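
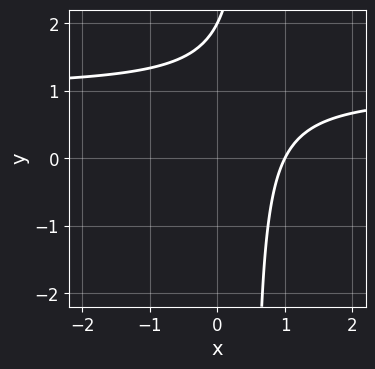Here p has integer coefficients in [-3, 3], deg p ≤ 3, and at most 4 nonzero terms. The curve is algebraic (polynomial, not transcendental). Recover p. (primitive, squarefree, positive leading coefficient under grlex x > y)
First, the degree is 2 — no degree-1 curve has this shape.
Then, checking where it meets the axes: it meets the y-axis at y = 2 (among the integer gridlines); it meets the x-axis at x = 1 (among the integer gridlines).
Finally, the integer polynomial consistent with all of this is the stated p.

2*x*y - 2*x - y + 2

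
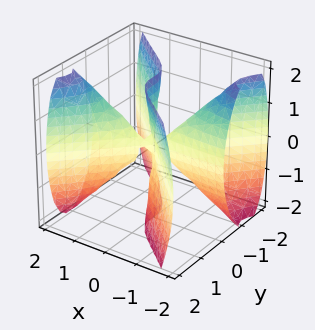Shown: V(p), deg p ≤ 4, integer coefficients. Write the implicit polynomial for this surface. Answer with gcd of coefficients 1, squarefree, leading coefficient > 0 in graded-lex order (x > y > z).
3*x^2*y - x*z^2 - 3*y^3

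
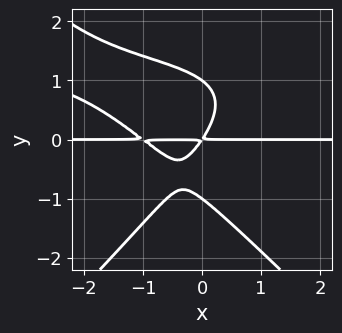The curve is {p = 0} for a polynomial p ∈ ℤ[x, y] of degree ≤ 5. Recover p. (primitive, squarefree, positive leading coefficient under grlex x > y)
2*x^2*y^2 - 2*y^4 - 3*x^2*y - 3*x*y + 2*y^2

1. deg p = 4. No degree-3 curve has this shape.
2. Reading off the gridlines: the visible x-axis segment lies entirely on the curve; the y-axis gridline crossings are at y ∈ {-1, 1}.
3. Together with the visible shape, these determine p as stated.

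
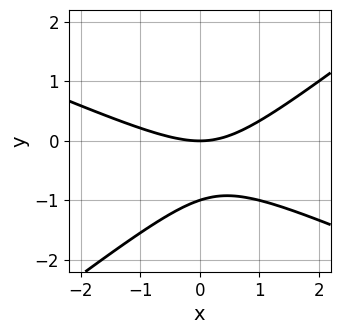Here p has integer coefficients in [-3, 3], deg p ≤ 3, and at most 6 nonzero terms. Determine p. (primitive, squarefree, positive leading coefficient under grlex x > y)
x^2 + x*y - 3*y^2 - 3*y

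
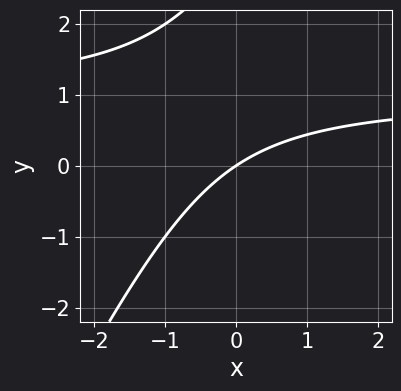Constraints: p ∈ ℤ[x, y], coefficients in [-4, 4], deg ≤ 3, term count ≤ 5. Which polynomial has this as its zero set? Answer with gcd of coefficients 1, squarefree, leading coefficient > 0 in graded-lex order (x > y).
2*x*y - y^2 - 2*x + 3*y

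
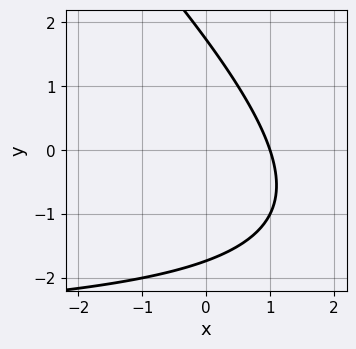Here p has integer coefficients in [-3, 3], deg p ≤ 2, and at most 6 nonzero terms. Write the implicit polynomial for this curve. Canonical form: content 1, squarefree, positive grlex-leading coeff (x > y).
x*y + y^2 + 3*x - 3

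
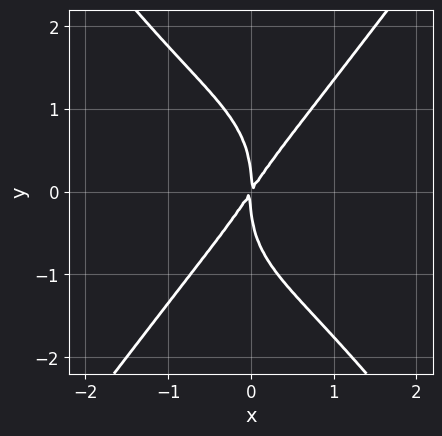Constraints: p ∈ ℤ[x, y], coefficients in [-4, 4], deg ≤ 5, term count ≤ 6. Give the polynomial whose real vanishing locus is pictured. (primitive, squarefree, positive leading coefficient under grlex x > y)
(a) The degree is 4 — a generic line meets the curve in up to 4 points.
(b) Observable constraints: it crosses the y-axis at the gridline y = 0; it meets the x-axis at x = 0 (among the integer gridlines).
(c) Matching integer coefficients to the picture gives p.

3*x^4 - y^4 + 3*x^2 - 2*x*y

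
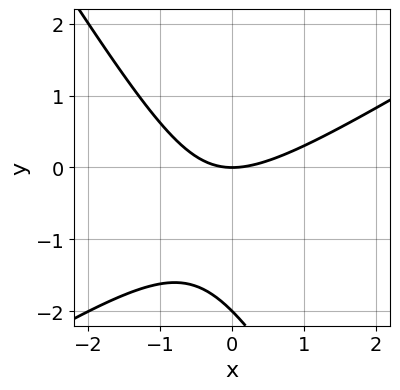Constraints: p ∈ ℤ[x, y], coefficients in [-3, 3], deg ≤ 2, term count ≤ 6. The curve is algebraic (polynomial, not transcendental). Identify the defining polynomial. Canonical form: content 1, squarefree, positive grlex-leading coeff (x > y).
x^2 - x*y - y^2 - 2*y

deg p = 2. The shape is more complex than any degree-1 curve.
From the axis intercepts and sections: it crosses the x-axis at the gridline x = 0; among the integer gridlines, it crosses the y-axis at y ∈ {-2, 0}.
The integer polynomial consistent with all of this is the stated p.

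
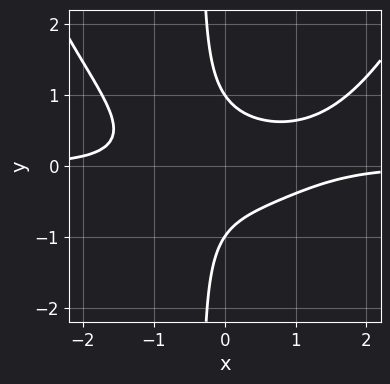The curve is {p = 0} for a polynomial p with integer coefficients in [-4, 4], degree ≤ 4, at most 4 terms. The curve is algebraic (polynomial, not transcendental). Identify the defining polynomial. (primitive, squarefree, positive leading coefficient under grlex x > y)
1. deg p = 4.
2. From the axis intercepts and sections: it misses every integer gridline on the x-axis; among the integer gridlines, it crosses the y-axis at y ∈ {-1, 1}.
3. These observations pin down the coefficients.

x^3*y - 3*x*y^2 - y^2 + 1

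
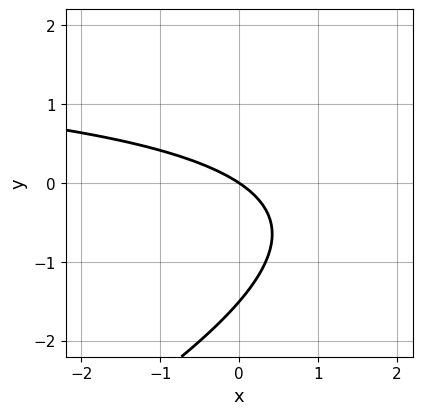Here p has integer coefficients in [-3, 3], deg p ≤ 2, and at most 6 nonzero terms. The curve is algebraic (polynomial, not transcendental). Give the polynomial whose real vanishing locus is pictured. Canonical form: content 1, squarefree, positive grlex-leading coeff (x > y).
1. Degree: a generic line meets the curve in up to 2 points, so deg p = 2.
2. From the visible intercepts: it crosses the x-axis at the gridline x = 0; it crosses the y-axis at the gridline y = 0.
3. Fitting integer coefficients to these (and the overall shape) gives p.

x*y - 2*y^2 - 2*x - 3*y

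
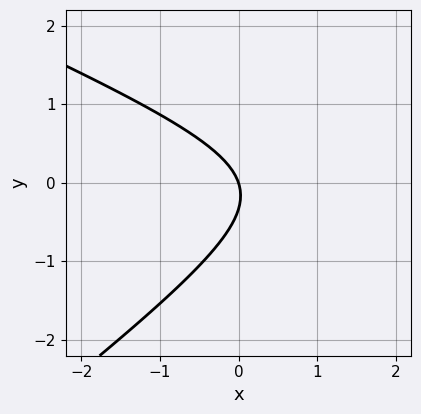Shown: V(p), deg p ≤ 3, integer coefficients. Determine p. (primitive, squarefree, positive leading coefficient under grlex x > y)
x^2 + x*y - 3*y^2 - 3*x - y

1. The degree is 2 — no degree-1 curve has this shape.
2. From the axis intercepts and sections: it crosses the x-axis at the gridline x = 0; it crosses the y-axis at the gridline y = 0.
3. Fitting integer coefficients to these (and the overall shape) gives p.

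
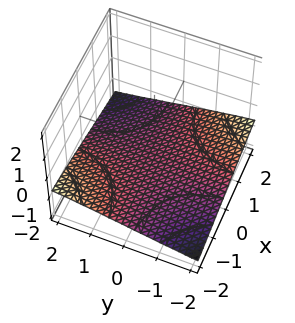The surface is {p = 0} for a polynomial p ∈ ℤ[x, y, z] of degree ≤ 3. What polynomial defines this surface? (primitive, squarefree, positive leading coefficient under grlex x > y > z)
x*y*z - 3*z^3 - 3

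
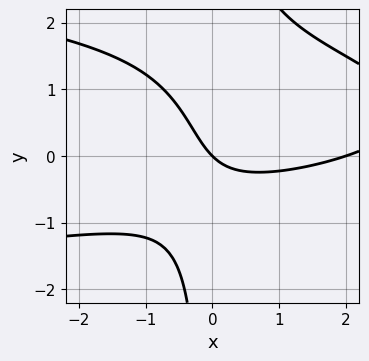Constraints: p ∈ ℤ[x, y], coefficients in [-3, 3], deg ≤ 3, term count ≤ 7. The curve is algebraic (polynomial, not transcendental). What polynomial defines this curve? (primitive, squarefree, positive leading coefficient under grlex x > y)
2*x*y^2 + x^2 - 2*x*y - 2*x - 2*y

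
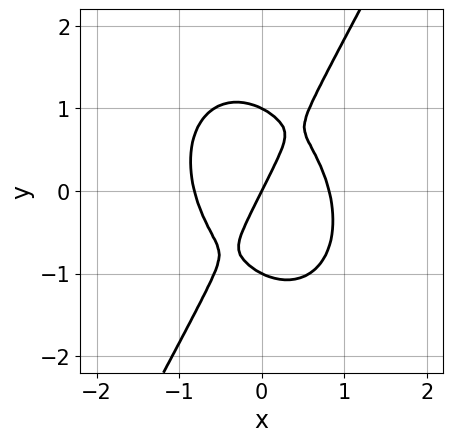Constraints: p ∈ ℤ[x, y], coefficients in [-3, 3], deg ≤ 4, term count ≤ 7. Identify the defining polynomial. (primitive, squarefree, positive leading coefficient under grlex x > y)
3*x^3 + x*y^2 - y^3 - 2*x + y

deg p = 3.
Checking where it meets the axes: the y-axis gridline crossings are at y ∈ {-1, 0, 1}; one x-axis crossing is at x = 0.
Assembling these constraints gives the stated polynomial.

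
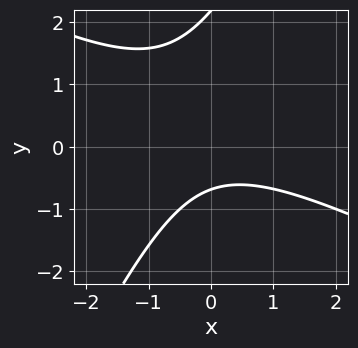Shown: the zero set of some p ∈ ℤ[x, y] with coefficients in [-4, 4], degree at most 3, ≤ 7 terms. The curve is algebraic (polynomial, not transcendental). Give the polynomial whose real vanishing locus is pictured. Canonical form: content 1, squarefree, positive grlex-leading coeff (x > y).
2*x^2 + 3*x*y - 2*y^2 + 3*y + 3

First, the degree is 2 — a generic line meets the curve in up to 2 points.
Then, checking where it meets the axes: it misses every integer gridline on the x-axis.
Finally, assembling these constraints gives the stated polynomial.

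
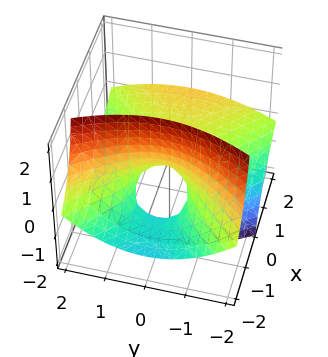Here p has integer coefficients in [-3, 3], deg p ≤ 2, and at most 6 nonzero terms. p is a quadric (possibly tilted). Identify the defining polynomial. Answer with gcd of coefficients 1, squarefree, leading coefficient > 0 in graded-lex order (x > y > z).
x^2 - 3*x*z - y^2 - 2*z

First, degree: the shape is more complex than any degree-1 surface, so deg p = 2.
Then, observable constraints: one z-axis crossing is at z = 0; it meets the x-axis at x = 0 (among the integer gridlines); one y-axis crossing is at y = 0.
Finally, putting this together gives p.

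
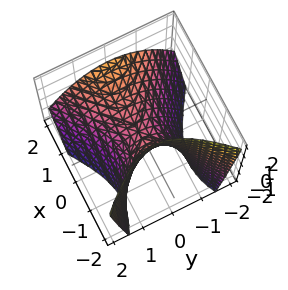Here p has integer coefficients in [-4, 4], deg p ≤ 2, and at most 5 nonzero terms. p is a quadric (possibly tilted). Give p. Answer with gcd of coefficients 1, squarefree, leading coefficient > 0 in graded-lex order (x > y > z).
2*x^2 - 2*x*z - 3*y^2 - 3*z

(a) deg p = 2.
(b) From the visible intercepts: it meets the z-axis at z = 0 (among the integer gridlines); one x-axis crossing is at x = 0.
(c) Putting this together gives p.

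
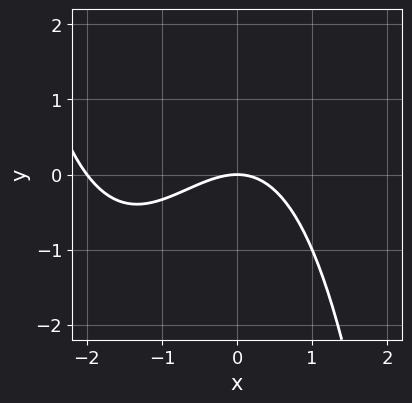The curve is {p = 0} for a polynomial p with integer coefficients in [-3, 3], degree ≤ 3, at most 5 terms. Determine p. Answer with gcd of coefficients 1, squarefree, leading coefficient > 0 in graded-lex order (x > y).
(a) The degree is 3 — the shape is more complex than any degree-2 curve.
(b) Checking where it meets the axes: among the integer gridlines, it crosses the x-axis at x ∈ {-2, 0}; it meets the y-axis at y = 0 (among the integer gridlines).
(c) These observations pin down the coefficients.

x^3 + 2*x^2 + 3*y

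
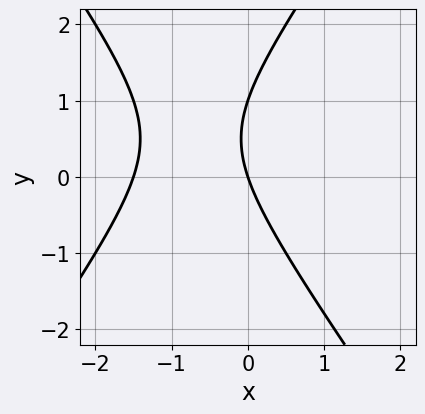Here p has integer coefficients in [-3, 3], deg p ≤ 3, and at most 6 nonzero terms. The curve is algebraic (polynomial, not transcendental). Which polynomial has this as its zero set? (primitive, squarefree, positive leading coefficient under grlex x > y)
2*x^2 - y^2 + 3*x + y

1. deg p = 2.
2. Observable constraints: among the integer gridlines, it crosses the y-axis at y ∈ {0, 1}; one x-axis crossing is at x = 0.
3. Fitting integer coefficients to these (and the overall shape) gives p.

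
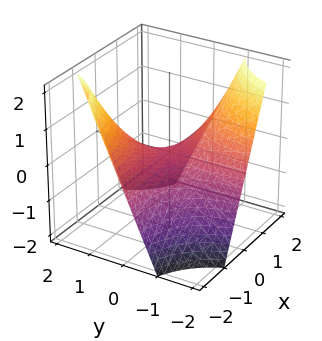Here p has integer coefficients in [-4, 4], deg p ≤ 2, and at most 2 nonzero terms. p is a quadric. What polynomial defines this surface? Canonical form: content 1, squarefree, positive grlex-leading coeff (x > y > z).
x*y + z

deg p = 2. A saddle surface; a quadric.
Against the integer gridlines: one z-axis crossing is at z = 0; every point of the y-axis in the box is on the surface; every point of the x-axis in the box is on the surface.
Fitting integer coefficients to these (and the overall shape) gives p.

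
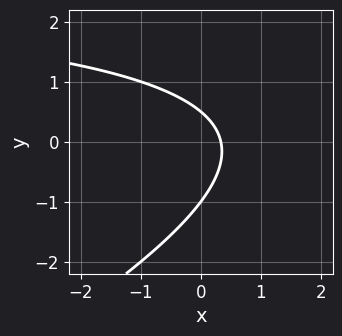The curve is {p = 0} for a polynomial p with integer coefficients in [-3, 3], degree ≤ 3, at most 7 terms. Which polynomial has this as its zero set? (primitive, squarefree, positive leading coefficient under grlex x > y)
x*y - 2*y^2 - 3*x - y + 1

deg p = 2. The shape is more complex than any degree-1 curve.
Checking where it meets the axes: it meets the y-axis at y = -1 (among the integer gridlines).
Putting this together gives p.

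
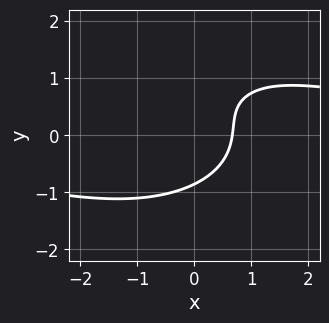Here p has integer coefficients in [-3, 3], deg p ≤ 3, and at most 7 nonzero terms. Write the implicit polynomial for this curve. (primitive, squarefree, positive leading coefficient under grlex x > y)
x^2*y + 2*y^3 - y^2 - 3*x + 2

(a) The degree is 3 — no degree-2 curve has this shape.
(b) Solving for integer coefficients yields p as stated.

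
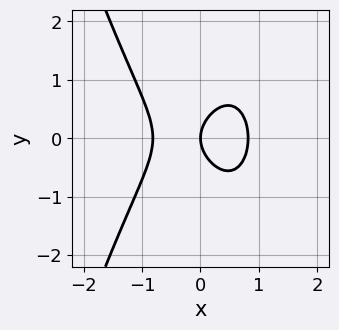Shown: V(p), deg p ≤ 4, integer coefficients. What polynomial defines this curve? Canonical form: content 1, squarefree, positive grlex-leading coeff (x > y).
3*x^3 + 2*y^2 - 2*x

(a) deg p = 3. A generic line meets the curve in up to 3 points.
(b) Symmetries: the y ↦ −y reflection is a symmetry, so y appears only in even powers.
(c) Checking where it meets the axes: it crosses the y-axis at the gridline y = 0; it meets the x-axis at x = 0 (among the integer gridlines).
(d) Putting this together gives p.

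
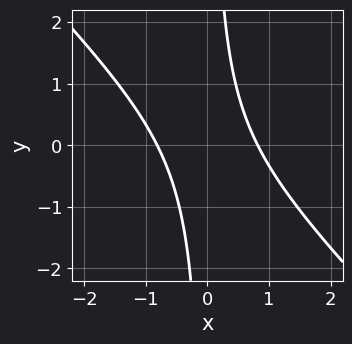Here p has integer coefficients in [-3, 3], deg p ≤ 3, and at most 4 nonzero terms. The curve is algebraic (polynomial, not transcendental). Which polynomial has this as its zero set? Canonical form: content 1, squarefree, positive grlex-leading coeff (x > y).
3*x^2 + 3*x*y - 2

First, the degree is 2 — no degree-1 curve has this shape.
Next, observable constraints: the curve avoids every integer y-axis point in the box.
Finally, solving for integer coefficients yields p as stated.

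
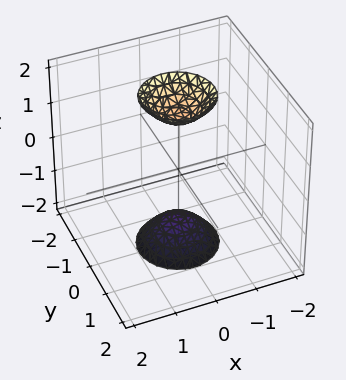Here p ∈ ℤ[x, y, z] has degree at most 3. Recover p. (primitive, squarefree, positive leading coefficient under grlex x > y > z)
I count 2 distinct pieces.
Degree: two sheets facing apart; a quadric, so deg p = 2.
Symmetries: mirror symmetry z ↦ −z ⇒ only even powers of z; the surface is invariant under rotation about z: p = q(x² + y², z).
From the axis intercepts and sections: the surface avoids every integer y-axis point in the box; it misses every integer gridline on the x-axis; a circular section at z = -2 has radius between 0 and 1.
These observations pin down the coefficients.

3*x^2 + 3*y^2 - z^2 + 2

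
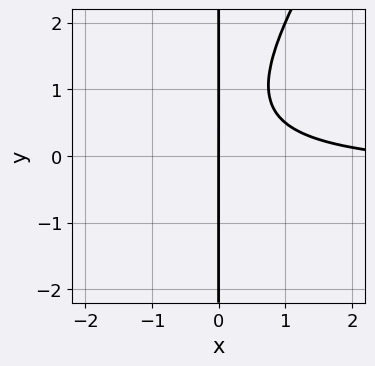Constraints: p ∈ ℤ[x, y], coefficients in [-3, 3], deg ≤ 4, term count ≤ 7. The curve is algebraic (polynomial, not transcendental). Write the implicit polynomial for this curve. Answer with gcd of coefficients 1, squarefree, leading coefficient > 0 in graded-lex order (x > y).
3*x^2*y - 2*x*y^2 + x^2 + 2*x*y - 3*x

deg p = 3. No degree-2 curve has this shape.
Observable constraints: it crosses the x-axis at the gridline x = 0; the visible y-axis segment lies entirely on the curve.
Solving for integer coefficients yields p as stated.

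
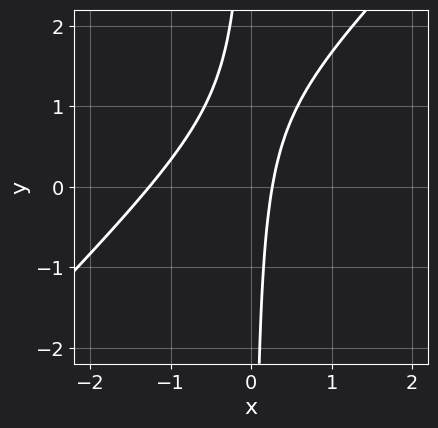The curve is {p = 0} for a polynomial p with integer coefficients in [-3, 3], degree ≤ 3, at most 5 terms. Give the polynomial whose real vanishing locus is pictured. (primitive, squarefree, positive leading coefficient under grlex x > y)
3*x^2 - 3*x*y + 3*x - 1

First, the degree is 2 — a generic line meets the curve in up to 2 points.
Then, from the axis intercepts and sections: the curve avoids every integer y-axis point in the box.
Finally, together with the visible shape, these determine p as stated.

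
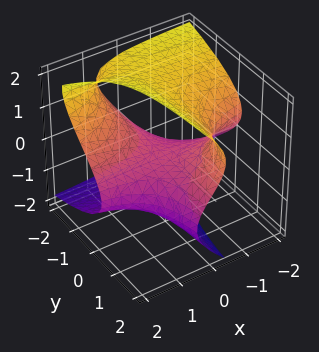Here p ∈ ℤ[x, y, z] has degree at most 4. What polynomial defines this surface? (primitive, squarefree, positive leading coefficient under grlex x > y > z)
1. The degree is 3 — the shape is more complex than any degree-2 surface.
2. Observable constraints: the visible y-axis segment lies entirely on the surface; it meets the z-axis at z = 0 (among the integer gridlines); every point of the x-axis in the box is on the surface.
3. Assembling these constraints gives the stated polynomial.

x*z^2 - z^3 + 2*x*y + 3*z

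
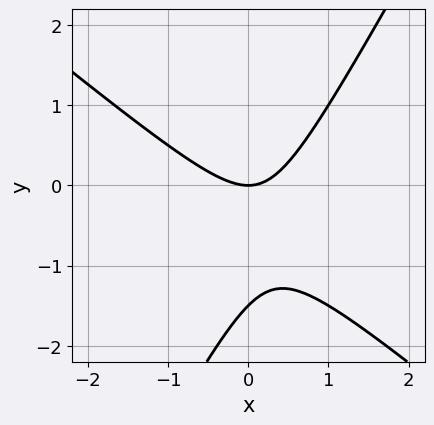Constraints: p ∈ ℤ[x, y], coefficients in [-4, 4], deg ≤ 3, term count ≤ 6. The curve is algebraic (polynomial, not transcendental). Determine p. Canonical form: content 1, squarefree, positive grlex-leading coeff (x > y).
3*x^2 + 2*x*y - 2*y^2 - 3*y

(a) The degree is 2 — no degree-1 curve has this shape.
(b) Reading off the gridlines: it crosses the y-axis at the gridline y = 0; it crosses the x-axis at the gridline x = 0.
(c) These observations pin down the coefficients.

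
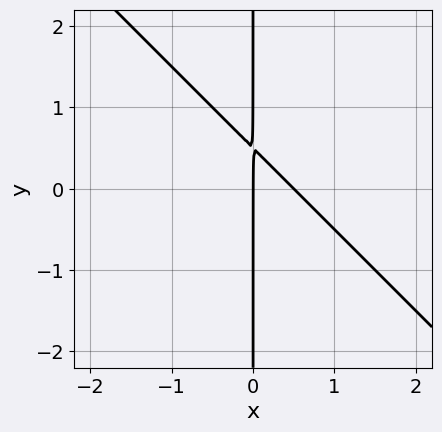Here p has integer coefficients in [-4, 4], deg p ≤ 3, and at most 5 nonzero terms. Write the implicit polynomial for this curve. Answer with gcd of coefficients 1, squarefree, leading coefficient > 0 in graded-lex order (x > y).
2*x^2 + 2*x*y - x

(a) Degree: no degree-1 curve has this shape, so deg p = 2.
(b) From the visible intercepts: one x-axis crossing is at x = 0; every point of the y-axis in the box is on the curve.
(c) Matching integer coefficients to the picture gives p.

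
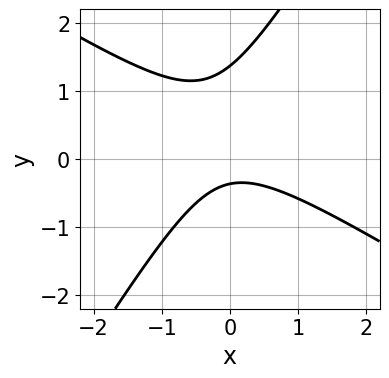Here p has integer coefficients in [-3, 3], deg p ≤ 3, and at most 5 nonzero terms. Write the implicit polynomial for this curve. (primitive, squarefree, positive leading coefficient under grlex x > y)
2*x^2 + 2*x*y - 2*y^2 + 2*y + 1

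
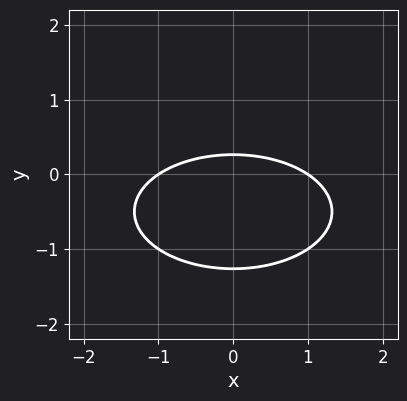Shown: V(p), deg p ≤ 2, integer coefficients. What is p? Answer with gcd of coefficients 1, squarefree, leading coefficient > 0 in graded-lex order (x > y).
x^2 + 3*y^2 + 3*y - 1

(a) deg p = 2. The shape is more complex than any degree-1 curve.
(b) Symmetries: the x ↦ −x reflection is a symmetry, so x appears only in even powers.
(c) From the visible intercepts: among the integer gridlines, it crosses the x-axis at x ∈ {-1, 1}.
(d) Together with the visible shape, these determine p as stated.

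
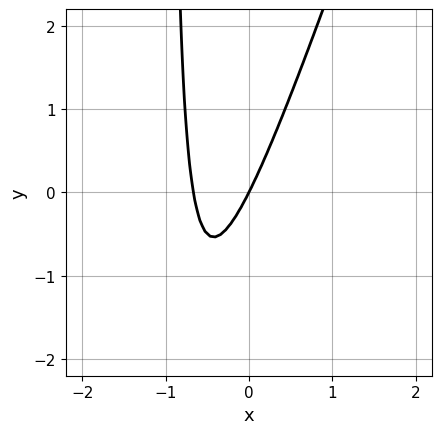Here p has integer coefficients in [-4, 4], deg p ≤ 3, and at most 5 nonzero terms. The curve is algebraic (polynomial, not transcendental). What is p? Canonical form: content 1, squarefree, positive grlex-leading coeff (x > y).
3*x^2 - x*y + 2*x - y

1. Degree: a generic line meets the curve in up to 2 points, so deg p = 2.
2. Against the integer gridlines: it meets the x-axis at x = 0 (among the integer gridlines); it meets the y-axis at y = 0 (among the integer gridlines).
3. The integer polynomial consistent with all of this is the stated p.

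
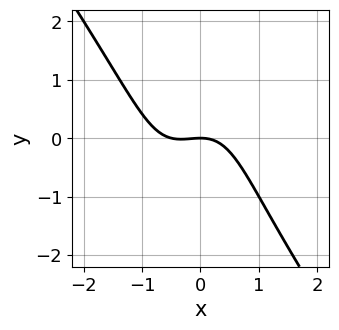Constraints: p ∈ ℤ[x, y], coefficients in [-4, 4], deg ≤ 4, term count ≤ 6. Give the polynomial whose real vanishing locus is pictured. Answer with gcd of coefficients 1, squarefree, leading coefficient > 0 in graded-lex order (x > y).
(a) Degree: the shape is more complex than any degree-2 curve, so deg p = 3.
(b) From the axis intercepts and sections: one x-axis crossing is at x = 0; it meets the y-axis at y = 0 (among the integer gridlines).
(c) Putting this together gives p.

2*x^3 - x*y^2 + x^2 + 2*y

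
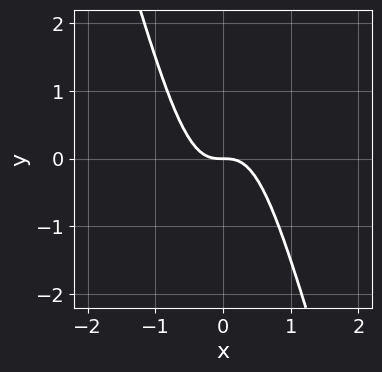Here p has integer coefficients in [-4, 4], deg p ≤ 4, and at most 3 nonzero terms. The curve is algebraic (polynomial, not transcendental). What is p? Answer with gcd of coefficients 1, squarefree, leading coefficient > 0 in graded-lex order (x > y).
3*x^3 + x^2*y + y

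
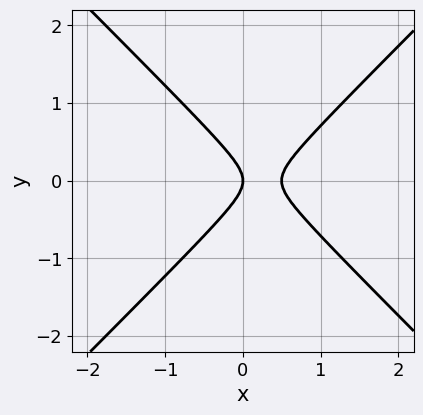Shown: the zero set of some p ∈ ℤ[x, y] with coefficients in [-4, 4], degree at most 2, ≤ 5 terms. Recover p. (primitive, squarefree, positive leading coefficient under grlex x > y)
2*x^2 - 2*y^2 - x

1. deg p = 2. No degree-1 curve has this shape.
2. Symmetries: the y ↦ −y reflection is a symmetry, so y appears only in even powers.
3. Observable constraints: it crosses the x-axis at the gridline x = 0; it crosses the y-axis at the gridline y = 0.
4. Assembling these constraints gives the stated polynomial.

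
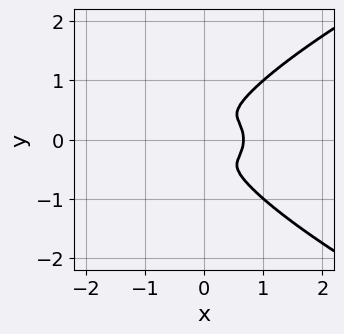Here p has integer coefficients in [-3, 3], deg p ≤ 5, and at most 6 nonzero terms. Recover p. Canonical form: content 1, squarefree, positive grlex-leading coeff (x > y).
3*y^4 - 3*x^3 - 2*x*y^2 + 2*x^2

First, the degree is 4 — the shape is more complex than any degree-3 curve.
Next, symmetries: mirror symmetry y ↦ −y ⇒ only even powers of y.
Finally, the integer polynomial consistent with all of this is the stated p.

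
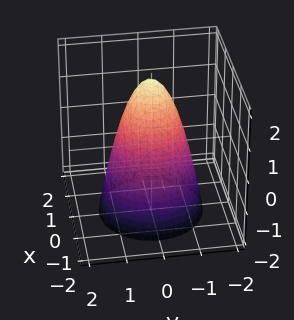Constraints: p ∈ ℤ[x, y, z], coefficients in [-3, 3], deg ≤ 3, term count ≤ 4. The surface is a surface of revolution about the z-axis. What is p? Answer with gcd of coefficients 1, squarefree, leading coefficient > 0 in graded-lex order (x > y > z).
2*x^2 + 2*y^2 + z - 2

First, degree: a generic line meets the surface in up to 2 points, so deg p = 2.
Next, symmetries: rotational symmetry about the z-axis ⇒ p depends on x, y only through x² + y².
Next, observable constraints: the y-axis gridline crossings are at y ∈ {-1, 1}; among the integer gridlines, it crosses the x-axis at x ∈ {-1, 1}; one z-axis crossing is at z = 2.
Finally, assembling these constraints gives the stated polynomial.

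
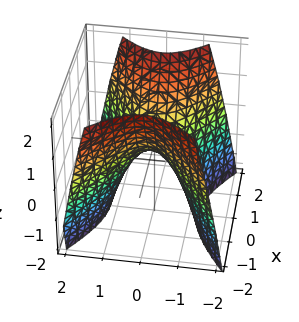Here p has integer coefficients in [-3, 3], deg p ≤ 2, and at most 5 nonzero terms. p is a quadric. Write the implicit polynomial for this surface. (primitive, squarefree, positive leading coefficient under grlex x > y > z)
2*x^2 - 3*y^2 - 2*z

1. deg p = 2. A hyperbolic paraboloid; a quadric.
2. Symmetries: the y ↦ −y reflection is a symmetry, so y appears only in even powers; the x ↦ −x reflection is a symmetry, so x appears only in even powers.
3. Checking where it meets the axes: it crosses the z-axis at the gridline z = 0; it meets the y-axis at y = 0 (among the integer gridlines); it meets the x-axis at x = 0 (among the integer gridlines).
4. Solving for integer coefficients yields p as stated.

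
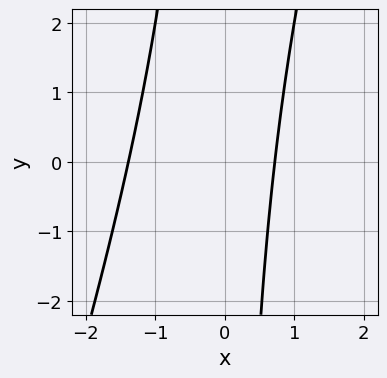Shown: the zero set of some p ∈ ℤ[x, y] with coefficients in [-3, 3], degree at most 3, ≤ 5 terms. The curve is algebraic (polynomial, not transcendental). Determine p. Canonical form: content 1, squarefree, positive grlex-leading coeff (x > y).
First, the degree is 2 — the shape is more complex than any degree-1 curve.
Then, checking where it meets the axes: no y-intercept at any integer in the box.
Finally, the integer polynomial consistent with all of this is the stated p.

3*x^2 - x*y + 2*x - 3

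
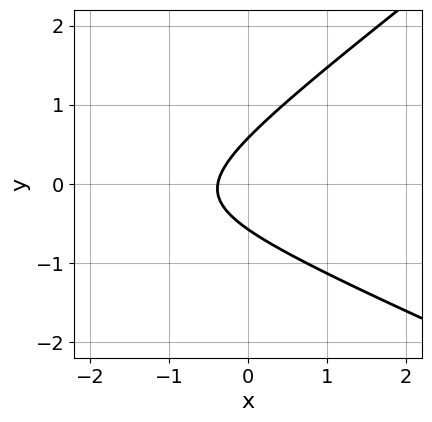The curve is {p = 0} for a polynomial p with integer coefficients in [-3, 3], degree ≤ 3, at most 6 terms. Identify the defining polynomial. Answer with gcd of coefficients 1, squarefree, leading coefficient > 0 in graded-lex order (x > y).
The degree is 2 — the shape is more complex than any degree-1 curve.
The integer polynomial consistent with all of this is the stated p.

x^2 + x*y - 3*y^2 + 3*x + 1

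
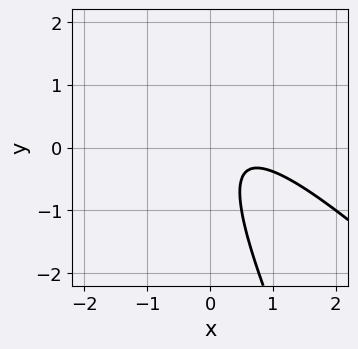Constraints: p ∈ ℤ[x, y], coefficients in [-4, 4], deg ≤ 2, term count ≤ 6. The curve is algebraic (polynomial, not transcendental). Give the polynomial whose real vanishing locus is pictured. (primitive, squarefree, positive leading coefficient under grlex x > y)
1. The degree is 2 — the shape is more complex than any degree-1 curve.
2. Against the integer gridlines: the curve avoids every integer x-axis point in the box; the curve avoids every integer y-axis point in the box.
3. Matching integer coefficients to the picture gives p.

2*x^2 + 3*x*y + y^2 - 2*x + 1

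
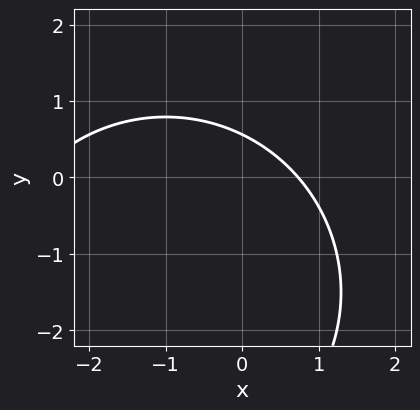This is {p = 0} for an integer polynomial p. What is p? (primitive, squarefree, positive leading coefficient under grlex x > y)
The degree is 2 — the shape is more complex than any degree-1 curve.
Matching integer coefficients to the picture gives p.

x^2 + y^2 + 2*x + 3*y - 2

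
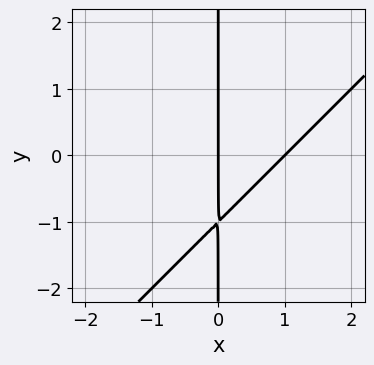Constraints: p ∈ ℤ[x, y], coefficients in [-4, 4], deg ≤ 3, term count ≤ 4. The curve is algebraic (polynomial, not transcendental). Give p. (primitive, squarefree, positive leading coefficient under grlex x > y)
First, the degree is 2 — the shape is more complex than any degree-1 curve.
Next, observable constraints: the x-axis gridline crossings are at x ∈ {0, 1}; the visible y-axis segment lies entirely on the curve.
Finally, assembling these constraints gives the stated polynomial.

x^2 - x*y - x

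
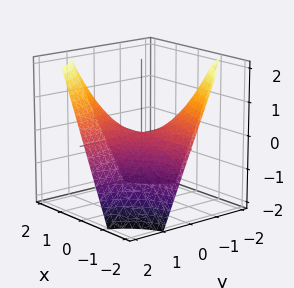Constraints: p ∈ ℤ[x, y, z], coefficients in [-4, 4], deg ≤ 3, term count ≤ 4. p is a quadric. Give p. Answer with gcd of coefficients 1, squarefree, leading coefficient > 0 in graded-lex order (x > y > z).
Degree: a hyperbolic paraboloid; a quadric, so deg p = 2.
From the visible intercepts: every point of the x-axis in the box is on the surface; it crosses the z-axis at the gridline z = 0; every point of the y-axis in the box is on the surface.
Together with the visible shape, these determine p as stated.

x*y - z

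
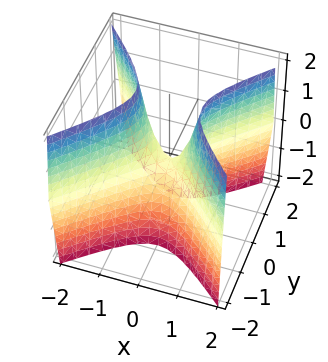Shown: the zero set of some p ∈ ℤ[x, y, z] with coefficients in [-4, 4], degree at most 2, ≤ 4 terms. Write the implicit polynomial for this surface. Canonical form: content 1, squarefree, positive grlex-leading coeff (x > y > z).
3*x^2 - 3*y^2 - z

1. Degree: a hyperbolic paraboloid; a quadric, so deg p = 2.
2. Symmetries: it's symmetric under y → −y, forcing even powers of y; the x ↦ −x reflection is a symmetry, so x appears only in even powers.
3. Reading off the gridlines: one x-axis crossing is at x = 0; it meets the y-axis at y = 0 (among the integer gridlines); it crosses the z-axis at the gridline z = 0.
4. These observations pin down the coefficients.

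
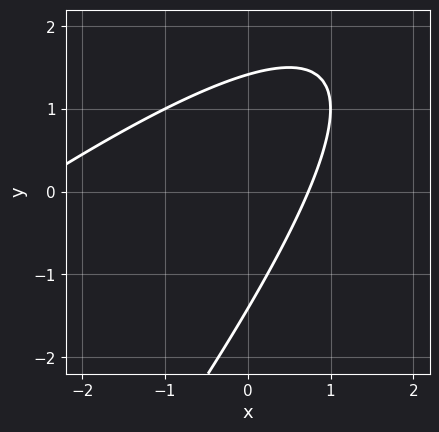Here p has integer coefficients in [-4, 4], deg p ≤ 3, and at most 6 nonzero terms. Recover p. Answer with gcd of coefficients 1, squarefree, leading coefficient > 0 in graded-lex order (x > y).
The degree is 2 — no degree-1 curve has this shape.
The integer polynomial consistent with all of this is the stated p.

x^2 - 2*x*y + y^2 + 2*x - 2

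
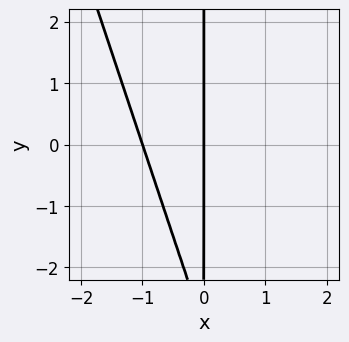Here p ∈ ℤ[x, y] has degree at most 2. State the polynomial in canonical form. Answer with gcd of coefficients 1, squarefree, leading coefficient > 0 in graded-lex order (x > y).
3*x^2 + x*y + 3*x

The degree is 2 — no degree-1 curve has this shape.
Observable constraints: every point of the y-axis in the box is on the curve; among the integer gridlines, it crosses the x-axis at x ∈ {-1, 0}.
The integer polynomial consistent with all of this is the stated p.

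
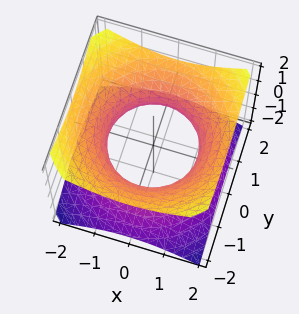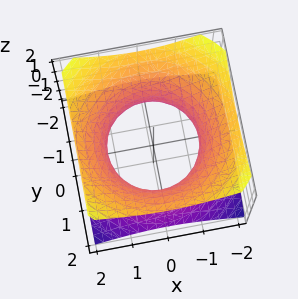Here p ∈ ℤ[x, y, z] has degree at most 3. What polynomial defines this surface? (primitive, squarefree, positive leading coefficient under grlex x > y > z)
2*x^2 + 2*y^2 - 3*z^2 - 3

(a) The degree is 2 — one connected sheet with a waist; a quadric.
(b) Symmetries: it's symmetric under z → −z, forcing even powers of z; the surface is invariant under rotation about z: p = q(x² + y², z).
(c) From the axis intercepts and sections: a circular section at z = -1 has radius between 1 and 2; it misses every integer gridline on the z-axis.
(d) The integer polynomial consistent with all of this is the stated p.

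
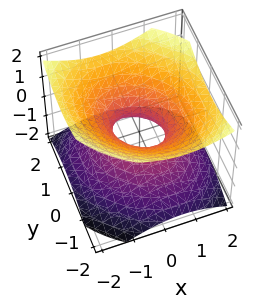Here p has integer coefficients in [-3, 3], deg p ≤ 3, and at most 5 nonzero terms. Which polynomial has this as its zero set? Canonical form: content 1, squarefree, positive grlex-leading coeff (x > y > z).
2*x^2 + x*y + 2*y^2 - 3*z^2 - 1

First, degree: no degree-1 surface has this shape, so deg p = 2.
Next, observable constraints: no z-intercept at any integer in the box.
Finally, together with the visible shape, these determine p as stated.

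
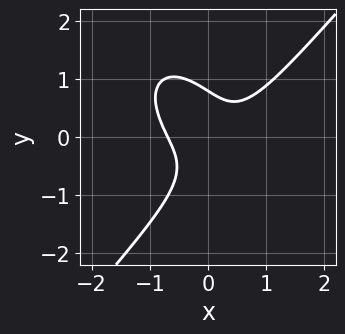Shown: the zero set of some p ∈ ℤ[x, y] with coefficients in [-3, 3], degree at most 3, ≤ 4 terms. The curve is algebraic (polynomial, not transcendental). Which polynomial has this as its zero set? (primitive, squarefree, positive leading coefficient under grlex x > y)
1. The degree is 3 — no degree-2 curve has this shape.
2. Solving for integer coefficients yields p as stated.

3*x^3 - 2*y^3 - 3*x*y + 1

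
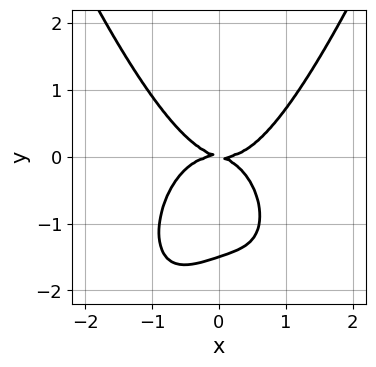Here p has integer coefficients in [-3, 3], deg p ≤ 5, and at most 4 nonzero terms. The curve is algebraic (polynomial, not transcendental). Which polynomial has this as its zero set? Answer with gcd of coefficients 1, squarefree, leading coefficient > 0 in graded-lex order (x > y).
3*x^4 - 2*y^3 - x*y - 3*y^2

(a) Degree: no degree-3 curve has this shape, so deg p = 4.
(b) From the axis intercepts and sections: one x-axis crossing is at x = 0; it meets the y-axis at y = 0 (among the integer gridlines).
(c) Together with the visible shape, these determine p as stated.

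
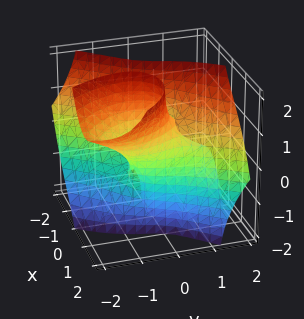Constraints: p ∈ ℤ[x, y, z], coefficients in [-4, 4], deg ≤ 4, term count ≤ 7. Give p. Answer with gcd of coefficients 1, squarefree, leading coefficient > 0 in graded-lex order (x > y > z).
First, degree: a generic line meets the surface in up to 3 points, so deg p = 3.
Then, against the integer gridlines: every point of the z-axis in the box is on the surface; it meets the y-axis at y = 0 (among the integer gridlines).
Finally, putting this together gives p. Check: (1, 0, 0) on the x-axis lies on the surface, and p(1, 0, 0) = 0. ✓

2*x^3 + 3*x*y*z - y^3 + y*z^2 - 2*x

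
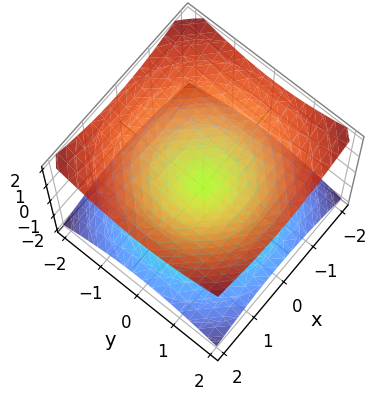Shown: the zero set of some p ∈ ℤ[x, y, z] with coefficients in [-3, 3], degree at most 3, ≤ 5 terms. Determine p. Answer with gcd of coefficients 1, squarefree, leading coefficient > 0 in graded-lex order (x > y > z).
First, the degree is 2 — a double cone through the origin; a quadric.
Next, symmetries: mirror symmetry z ↦ −z ⇒ only even powers of z; rotational symmetry about the z-axis ⇒ p depends on x, y only through x² + y².
Then, from the axis intercepts and sections: it crosses the x-axis at the gridline x = 0; a circular section at z = 1 has radius between 1 and 2; one y-axis crossing is at y = 0; it crosses the z-axis at the gridline z = 0.
Finally, assembling these constraints gives the stated polynomial.

x^2 + y^2 - 2*z^2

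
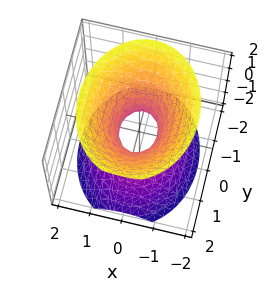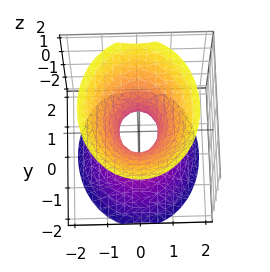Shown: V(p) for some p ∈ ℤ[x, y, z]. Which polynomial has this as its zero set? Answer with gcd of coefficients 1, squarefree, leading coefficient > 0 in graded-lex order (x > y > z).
3*x^2 + 2*y^2 - 2*z^2 - 1

1. deg p = 2. One connected sheet with a waist; a quadric.
2. Symmetries: mirror symmetry y ↦ −y ⇒ only even powers of y; mirror symmetry z ↦ −z ⇒ only even powers of z; mirror symmetry x ↦ −x ⇒ only even powers of x.
3. Observable constraints: the surface avoids every integer z-axis point in the box.
4. Fitting integer coefficients to these (and the overall shape) gives p.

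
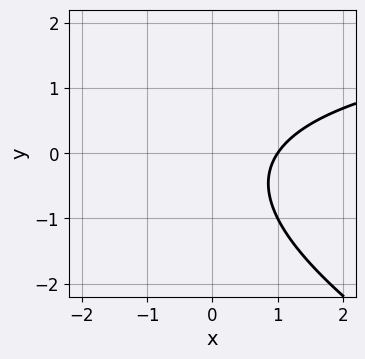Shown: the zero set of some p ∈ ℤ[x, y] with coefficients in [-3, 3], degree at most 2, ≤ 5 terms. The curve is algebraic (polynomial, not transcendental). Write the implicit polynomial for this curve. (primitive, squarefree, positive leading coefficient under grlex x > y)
First, degree: no degree-1 curve has this shape, so deg p = 2.
Then, from the visible intercepts: it misses every integer gridline on the y-axis; it meets the x-axis at x = 1 (among the integer gridlines).
Finally, matching integer coefficients to the picture gives p.

x*y + 2*y^2 - 3*x + y + 3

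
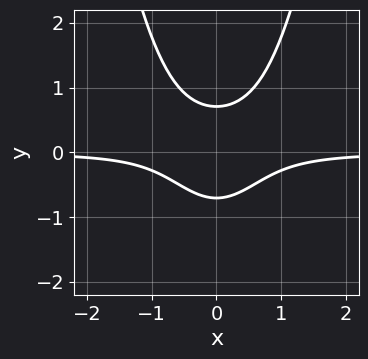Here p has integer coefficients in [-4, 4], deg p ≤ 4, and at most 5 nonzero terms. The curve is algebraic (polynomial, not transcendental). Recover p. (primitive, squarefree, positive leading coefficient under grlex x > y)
deg p = 3.
Symmetries: mirror symmetry x ↦ −x ⇒ only even powers of x.
Checking where it meets the axes: no x-intercept at any integer in the box.
Together with the visible shape, these determine p as stated.

3*x^2*y - 2*y^2 + 1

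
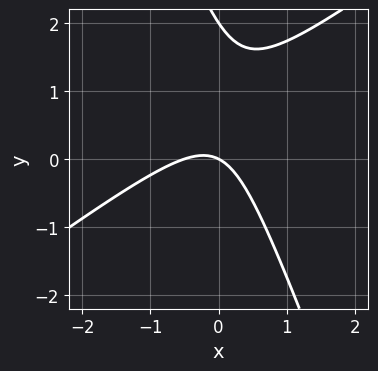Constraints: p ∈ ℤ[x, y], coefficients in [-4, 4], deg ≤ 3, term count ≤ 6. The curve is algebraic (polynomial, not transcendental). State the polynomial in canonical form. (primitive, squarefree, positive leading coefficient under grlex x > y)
(a) Degree: a generic line meets the curve in up to 2 points, so deg p = 2.
(b) Reading off the gridlines: it meets the x-axis at x = 0 (among the integer gridlines); the y-axis gridline crossings are at y ∈ {0, 2}.
(c) Assembling these constraints gives the stated polynomial.

2*x^2 - 2*x*y - y^2 + x + 2*y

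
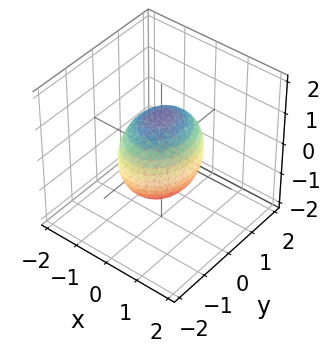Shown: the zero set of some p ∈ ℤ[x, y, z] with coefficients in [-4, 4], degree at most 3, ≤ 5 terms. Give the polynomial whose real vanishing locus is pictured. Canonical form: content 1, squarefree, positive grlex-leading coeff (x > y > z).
First, the degree is 2 — bounded and convex; a quadric.
Next, symmetries: the x ↦ −x reflection is a symmetry, so x appears only in even powers; mirror symmetry z ↦ −z ⇒ only even powers of z; it's symmetric under y → −y, forcing even powers of y.
Then, from the visible intercepts: the x-axis gridline crossings are at x ∈ {-1, 1}.
Finally, solving for integer coefficients yields p as stated.

3*x^2 + 2*y^2 + 2*z^2 - 3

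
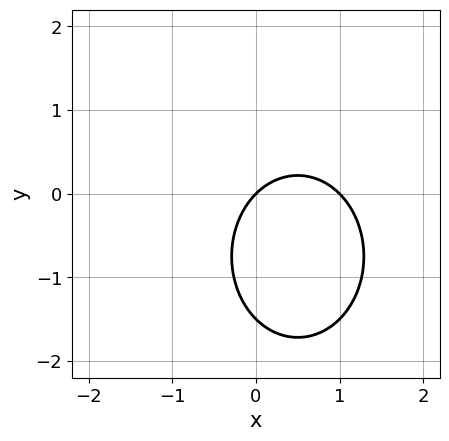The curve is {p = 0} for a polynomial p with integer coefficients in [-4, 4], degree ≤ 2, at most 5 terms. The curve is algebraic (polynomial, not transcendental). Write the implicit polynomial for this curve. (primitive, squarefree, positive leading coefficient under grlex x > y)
3*x^2 + 2*y^2 - 3*x + 3*y

1. deg p = 2. A generic line meets the curve in up to 2 points.
2. Checking where it meets the axes: it crosses the y-axis at the gridline y = 0; the x-axis gridline crossings are at x ∈ {0, 1}.
3. The integer polynomial consistent with all of this is the stated p.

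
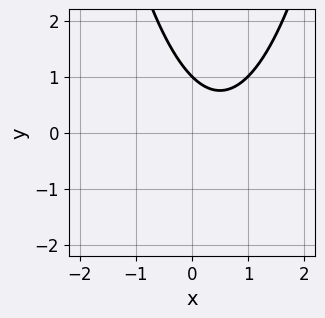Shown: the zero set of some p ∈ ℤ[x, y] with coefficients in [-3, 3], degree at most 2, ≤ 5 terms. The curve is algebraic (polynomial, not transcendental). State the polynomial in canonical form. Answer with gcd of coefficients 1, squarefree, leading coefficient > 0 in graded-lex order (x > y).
First, the degree is 2 — a generic line meets the curve in up to 2 points.
Then, reading off the gridlines: it misses every integer gridline on the x-axis; it crosses the y-axis at the gridline y = 1.
Finally, matching integer coefficients to the picture gives p.

x^2 - x - y + 1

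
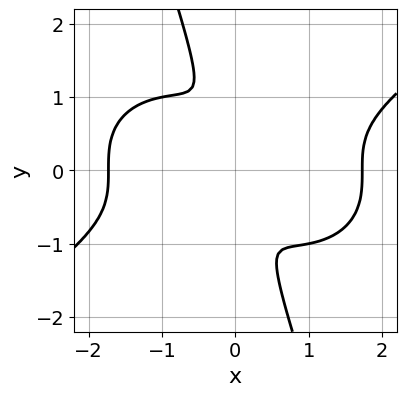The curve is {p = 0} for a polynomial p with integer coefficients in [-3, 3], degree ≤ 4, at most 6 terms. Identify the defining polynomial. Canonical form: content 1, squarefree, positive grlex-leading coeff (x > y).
x^4 - 3*x*y^3 - y^4 - 3*x^2

The degree is 4 — a generic line meets the curve in up to 4 points.
Matching integer coefficients to the picture gives p.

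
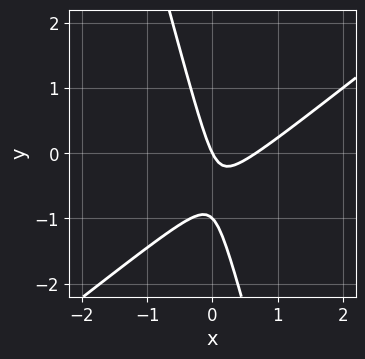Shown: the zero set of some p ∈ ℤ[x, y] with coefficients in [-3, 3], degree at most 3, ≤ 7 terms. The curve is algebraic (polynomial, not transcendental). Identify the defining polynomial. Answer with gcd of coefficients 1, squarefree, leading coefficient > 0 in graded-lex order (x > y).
(a) deg p = 2.
(b) Against the integer gridlines: among the integer gridlines, it crosses the y-axis at y ∈ {-1, 0}; it crosses the x-axis at the gridline x = 0.
(c) Solving for integer coefficients yields p as stated.

3*x^2 - 3*x*y - y^2 - 2*x - y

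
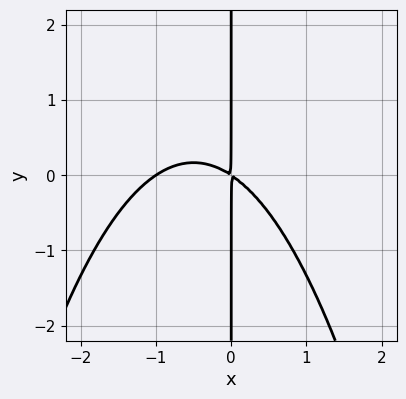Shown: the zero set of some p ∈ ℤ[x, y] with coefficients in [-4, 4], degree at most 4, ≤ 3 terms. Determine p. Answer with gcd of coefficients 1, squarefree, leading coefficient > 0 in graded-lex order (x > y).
2*x^3 + 2*x^2 + 3*x*y

deg p = 3. A generic line meets the curve in up to 3 points.
Reading off the gridlines: the visible y-axis segment lies entirely on the curve; one x-axis crossing is at x = -1.
These observations pin down the coefficients.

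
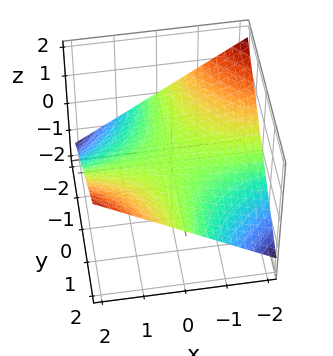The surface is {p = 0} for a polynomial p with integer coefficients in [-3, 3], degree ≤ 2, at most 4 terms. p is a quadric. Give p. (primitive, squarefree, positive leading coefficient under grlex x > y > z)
1. The degree is 2 — a hyperbolic paraboloid; a quadric.
2. Against the integer gridlines: one z-axis crossing is at z = 0; the visible x-axis segment lies entirely on the surface.
3. The integer polynomial consistent with all of this is the stated p. Check: (0, -2, 0) on the y-axis lies on the surface, and p(0, -2, 0) = 0. ✓

x*y - 3*z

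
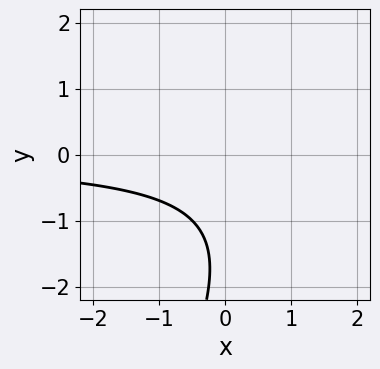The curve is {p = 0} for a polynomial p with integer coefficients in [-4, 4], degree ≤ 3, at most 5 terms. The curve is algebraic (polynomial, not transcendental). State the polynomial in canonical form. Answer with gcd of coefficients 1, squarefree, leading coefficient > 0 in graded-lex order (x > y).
2*x*y - y^2 - 3*y - 3

1. The degree is 2 — the shape is more complex than any degree-1 curve.
2. Reading off the gridlines: the curve avoids every integer y-axis point in the box; it misses every integer gridline on the x-axis.
3. Putting this together gives p.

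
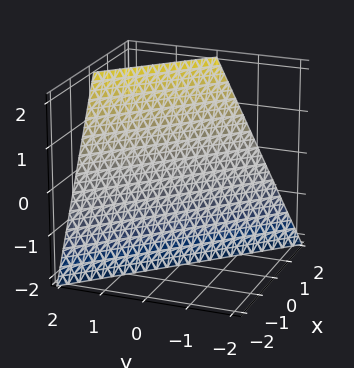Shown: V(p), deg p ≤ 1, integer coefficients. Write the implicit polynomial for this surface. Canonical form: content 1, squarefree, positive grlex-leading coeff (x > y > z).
Degree: the surface is flat (a plane), so deg p = 1.
Reading off the gridlines: one z-axis crossing is at z = -2; it crosses the x-axis at the gridline x = 1.
Assembling these constraints gives the stated polynomial. Check: (0, 1, 0) on the y-axis lies on the surface, and p(0, 1, 0) = 0. ✓

2*x + 2*y - z - 2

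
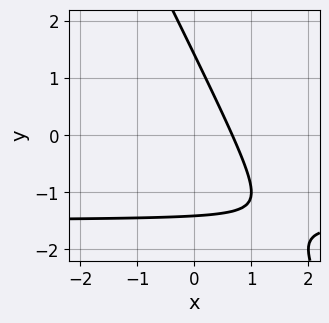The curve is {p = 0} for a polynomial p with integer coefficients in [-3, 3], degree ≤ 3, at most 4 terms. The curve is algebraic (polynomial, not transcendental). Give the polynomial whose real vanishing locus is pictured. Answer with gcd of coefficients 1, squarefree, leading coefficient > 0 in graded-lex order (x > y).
1. deg p = 2. The shape is more complex than any degree-1 curve.
2. Matching integer coefficients to the picture gives p.

2*x*y + y^2 + 3*x - 2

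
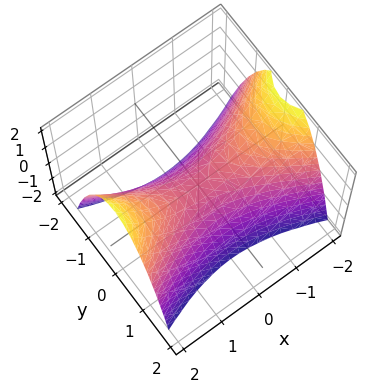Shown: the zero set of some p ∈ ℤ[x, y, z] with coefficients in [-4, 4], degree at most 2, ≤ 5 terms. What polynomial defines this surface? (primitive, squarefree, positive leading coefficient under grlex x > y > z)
x^2 - 3*y^2 - 2*z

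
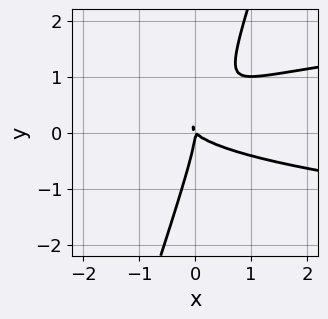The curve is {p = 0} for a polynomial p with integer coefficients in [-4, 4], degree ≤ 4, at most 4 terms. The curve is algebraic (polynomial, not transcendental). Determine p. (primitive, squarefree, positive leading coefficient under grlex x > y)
3*x*y^2 - y^3 - x^2 - x*y

1. Degree: the shape is more complex than any degree-2 curve, so deg p = 3.
2. Checking where it meets the axes: it crosses the y-axis at the gridline y = 0; it crosses the x-axis at the gridline x = 0.
3. Assembling these constraints gives the stated polynomial.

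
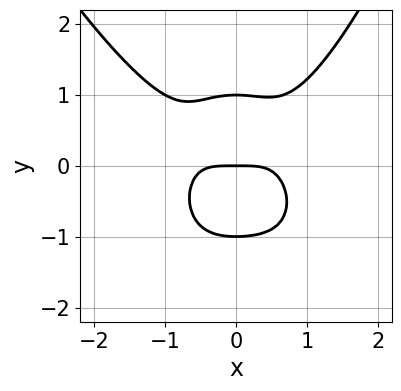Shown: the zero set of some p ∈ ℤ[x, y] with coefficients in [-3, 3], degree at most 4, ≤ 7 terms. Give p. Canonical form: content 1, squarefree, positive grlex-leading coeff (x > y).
3*x^4 + x^3*y - 2*x^2*y - 3*y^3 + 3*y

First, the degree is 4 — the shape is more complex than any degree-3 curve.
Then, reading off the gridlines: the y-axis gridline crossings are at y ∈ {-1, 0, 1}; one x-axis crossing is at x = 0.
Finally, these observations pin down the coefficients.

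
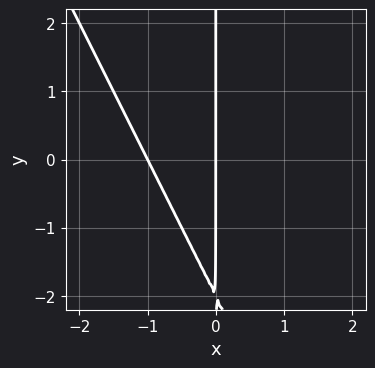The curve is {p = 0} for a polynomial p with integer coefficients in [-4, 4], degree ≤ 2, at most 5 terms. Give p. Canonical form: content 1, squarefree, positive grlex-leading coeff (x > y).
1. deg p = 2. The shape is more complex than any degree-1 curve.
2. Checking where it meets the axes: every point of the y-axis in the box is on the curve; among the integer gridlines, it crosses the x-axis at x ∈ {-1, 0}.
3. Assembling these constraints gives the stated polynomial.

2*x^2 + x*y + 2*x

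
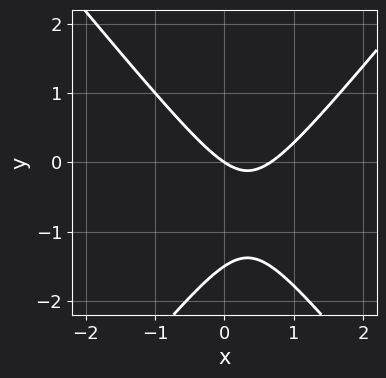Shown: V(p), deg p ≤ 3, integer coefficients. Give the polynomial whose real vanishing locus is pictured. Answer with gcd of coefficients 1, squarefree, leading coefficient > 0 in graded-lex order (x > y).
3*x^2 - 2*y^2 - 2*x - 3*y

First, the degree is 2 — the shape is more complex than any degree-1 curve.
Then, against the integer gridlines: one y-axis crossing is at y = 0; it meets the x-axis at x = 0 (among the integer gridlines).
Finally, these observations pin down the coefficients.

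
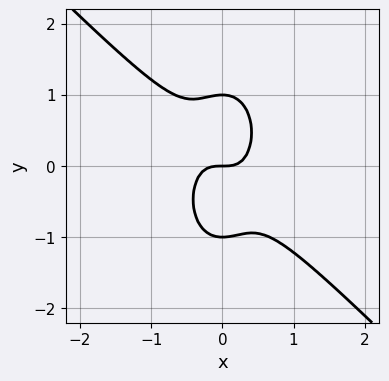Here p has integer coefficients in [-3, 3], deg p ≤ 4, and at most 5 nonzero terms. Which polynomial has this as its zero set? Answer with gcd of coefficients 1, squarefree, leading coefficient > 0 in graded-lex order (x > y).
3*x^3 + 2*x^2*y + y^3 - y

(a) deg p = 3. No degree-2 curve has this shape.
(b) Reading off the gridlines: among the integer gridlines, it crosses the y-axis at y ∈ {-1, 0, 1}; it meets the x-axis at x = 0 (among the integer gridlines).
(c) Putting this together gives p.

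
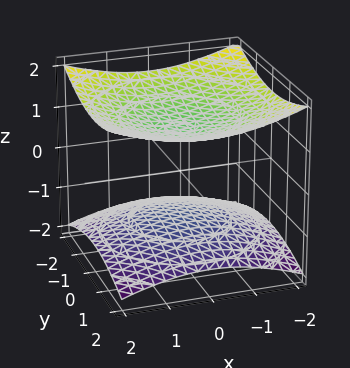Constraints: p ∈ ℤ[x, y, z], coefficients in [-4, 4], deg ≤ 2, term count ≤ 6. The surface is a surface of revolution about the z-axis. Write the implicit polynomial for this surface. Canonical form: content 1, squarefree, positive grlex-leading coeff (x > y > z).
x^2 + y^2 - 3*z^2 + 3

First, there are 2 components.
Then, deg p = 2.
Then, symmetries: rotational symmetry about the z-axis ⇒ p depends on x, y only through x² + y².
Then, observable constraints: the z-axis gridline crossings are at z ∈ {-1, 1}; no x-intercept at any integer in the box; no y-intercept at any integer in the box.
Finally, fitting integer coefficients to these (and the overall shape) gives p.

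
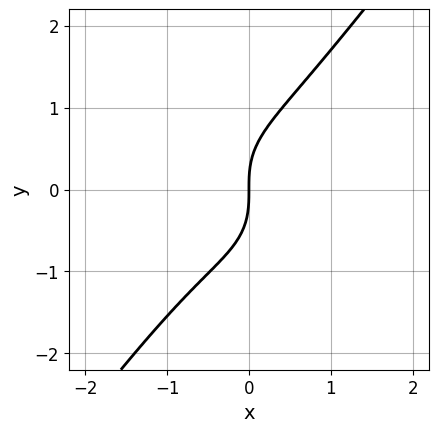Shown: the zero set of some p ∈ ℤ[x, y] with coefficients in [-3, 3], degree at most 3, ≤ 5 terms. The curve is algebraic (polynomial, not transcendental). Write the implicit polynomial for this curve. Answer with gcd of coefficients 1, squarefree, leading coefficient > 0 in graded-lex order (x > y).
3*x^3 + x*y^2 - 2*y^3 + x^2 + 3*x

1. The degree is 3 — no degree-2 curve has this shape.
2. Observable constraints: one y-axis crossing is at y = 0; it meets the x-axis at x = 0 (among the integer gridlines).
3. Putting this together gives p.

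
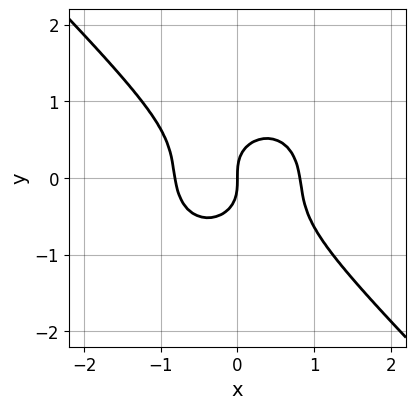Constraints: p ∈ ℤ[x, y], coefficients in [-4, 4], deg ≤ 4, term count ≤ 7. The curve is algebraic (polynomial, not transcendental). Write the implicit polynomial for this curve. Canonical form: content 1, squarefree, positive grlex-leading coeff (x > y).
3*x^3 + x^2*y + x*y^2 + 3*y^3 - 2*x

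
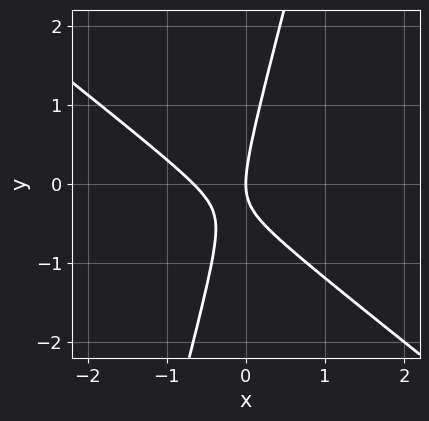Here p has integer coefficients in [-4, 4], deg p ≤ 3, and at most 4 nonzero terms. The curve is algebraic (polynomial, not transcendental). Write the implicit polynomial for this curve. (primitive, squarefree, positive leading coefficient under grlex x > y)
3*x^2 + 3*x*y - y^2 + 2*x

First, degree: the shape is more complex than any degree-1 curve, so deg p = 2.
Then, checking where it meets the axes: it crosses the y-axis at the gridline y = 0; it crosses the x-axis at the gridline x = 0.
Finally, fitting integer coefficients to these (and the overall shape) gives p.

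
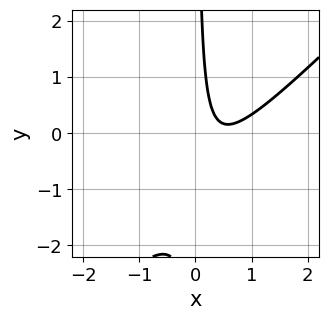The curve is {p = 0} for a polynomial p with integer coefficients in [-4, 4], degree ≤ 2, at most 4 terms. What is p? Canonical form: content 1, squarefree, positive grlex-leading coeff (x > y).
1. deg p = 2. A generic line meets the curve in up to 2 points.
2. Reading off the gridlines: it misses every integer gridline on the x-axis; it misses every integer gridline on the y-axis.
3. The integer polynomial consistent with all of this is the stated p.

3*x^2 - 3*x*y - 3*x + 1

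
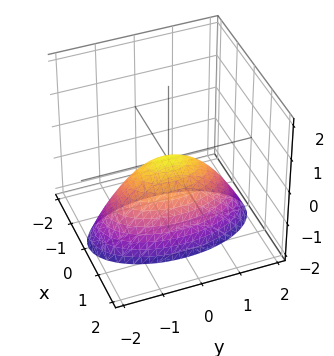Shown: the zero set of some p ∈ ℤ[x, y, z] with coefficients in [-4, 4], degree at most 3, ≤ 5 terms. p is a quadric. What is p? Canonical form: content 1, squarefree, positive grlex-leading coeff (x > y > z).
3*x^2 + y^2 + 2*z

1. The degree is 2 — a single bowl opening along one axis; a quadric.
2. Symmetries: it's symmetric under x → −x, forcing even powers of x; it's symmetric under y → −y, forcing even powers of y.
3. Checking where it meets the axes: it crosses the y-axis at the gridline y = 0; it meets the x-axis at x = 0 (among the integer gridlines); it crosses the z-axis at the gridline z = 0.
4. Matching integer coefficients to the picture gives p.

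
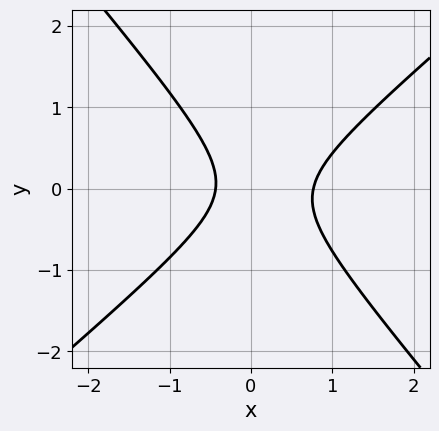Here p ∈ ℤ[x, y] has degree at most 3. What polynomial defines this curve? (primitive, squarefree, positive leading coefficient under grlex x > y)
3*x^2 - x*y - 3*y^2 - x - 1

The degree is 2 — a generic line meets the curve in up to 2 points.
Checking where it meets the axes: it misses every integer gridline on the y-axis.
Assembling these constraints gives the stated polynomial.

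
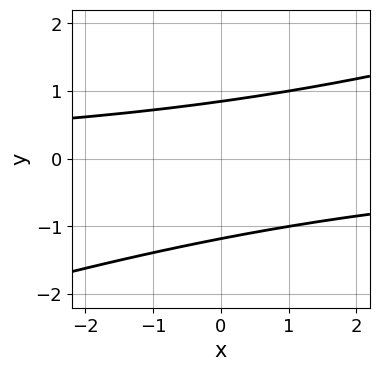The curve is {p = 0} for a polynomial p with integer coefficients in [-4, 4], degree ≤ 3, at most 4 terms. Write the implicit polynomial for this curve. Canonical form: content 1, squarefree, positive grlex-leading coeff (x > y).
First, deg p = 2. A generic line meets the curve in up to 2 points.
Then, observable constraints: the curve avoids every integer x-axis point in the box.
Finally, fitting integer coefficients to these (and the overall shape) gives p.

x*y - 3*y^2 - y + 3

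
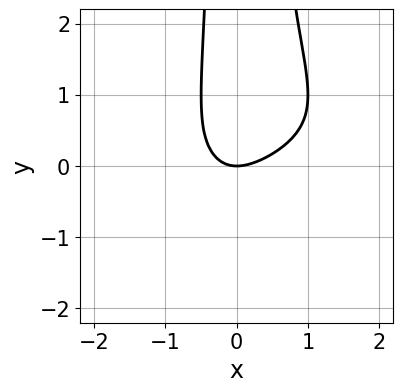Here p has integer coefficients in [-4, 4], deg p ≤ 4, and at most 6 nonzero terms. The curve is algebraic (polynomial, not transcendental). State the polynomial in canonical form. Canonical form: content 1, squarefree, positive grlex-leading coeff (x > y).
1. The degree is 4 — the shape is more complex than any degree-3 curve.
2. Checking where it meets the axes: it meets the x-axis at x = 0 (among the integer gridlines); one y-axis crossing is at y = 0.
3. Assembling these constraints gives the stated polynomial.

x^2*y^2 + x^2 - x*y - y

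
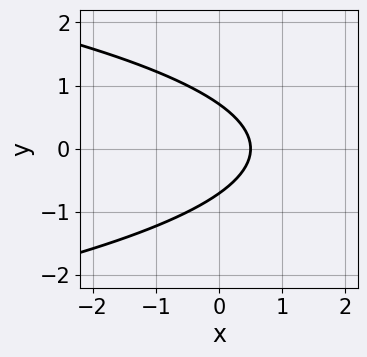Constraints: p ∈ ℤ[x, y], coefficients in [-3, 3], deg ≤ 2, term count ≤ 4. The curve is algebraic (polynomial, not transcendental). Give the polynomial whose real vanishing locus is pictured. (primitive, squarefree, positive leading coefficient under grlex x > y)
1. Degree: no degree-1 curve has this shape, so deg p = 2.
2. Symmetries: the y ↦ −y reflection is a symmetry, so y appears only in even powers.
3. Fitting integer coefficients to these (and the overall shape) gives p.

2*y^2 + 2*x - 1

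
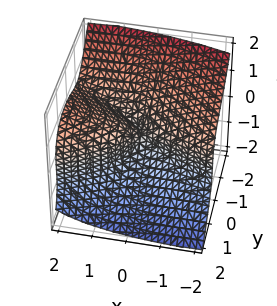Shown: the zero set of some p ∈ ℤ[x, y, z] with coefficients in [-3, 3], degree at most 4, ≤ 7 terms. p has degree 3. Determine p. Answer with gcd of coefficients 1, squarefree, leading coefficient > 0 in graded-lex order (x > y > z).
The degree is 3 — the shape is more complex than any degree-2 surface.
Against the integer gridlines: it crosses the z-axis at the gridline z = 0; it meets the y-axis at y = 0 (among the integer gridlines); one x-axis crossing is at x = 0.
The integer polynomial consistent with all of this is the stated p.

2*y^3 + y*z^2 + 3*z^3 - x^2 - 2*x*y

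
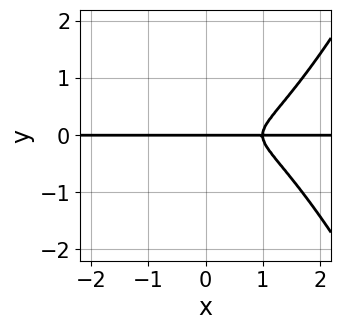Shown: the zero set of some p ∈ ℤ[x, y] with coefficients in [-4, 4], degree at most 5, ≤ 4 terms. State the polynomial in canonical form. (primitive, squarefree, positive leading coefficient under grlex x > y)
1. Degree: the shape is more complex than any degree-3 curve, so deg p = 4.
2. From the visible intercepts: the visible x-axis segment lies entirely on the curve; one y-axis crossing is at y = 0.
3. Assembling these constraints gives the stated polynomial.

x^3*y - x^2*y - 2*y^3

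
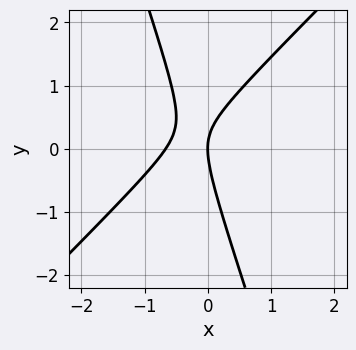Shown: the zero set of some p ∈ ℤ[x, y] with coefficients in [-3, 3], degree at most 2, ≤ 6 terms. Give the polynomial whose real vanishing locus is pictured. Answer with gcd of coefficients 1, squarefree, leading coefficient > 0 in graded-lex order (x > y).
3*x^2 - 2*x*y - y^2 + 2*x

Degree: the shape is more complex than any degree-1 curve, so deg p = 2.
Observable constraints: it meets the x-axis at x = 0 (among the integer gridlines); it crosses the y-axis at the gridline y = 0.
These observations pin down the coefficients.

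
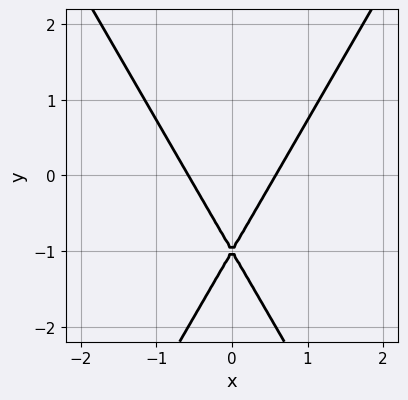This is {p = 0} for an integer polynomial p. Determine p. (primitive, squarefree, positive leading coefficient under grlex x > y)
3*x^2 - y^2 - 2*y - 1

1. The degree is 2 — a generic line meets the curve in up to 2 points.
2. Symmetries: the x ↦ −x reflection is a symmetry, so x appears only in even powers.
3. Against the integer gridlines: it meets the y-axis at y = -1 (among the integer gridlines).
4. The integer polynomial consistent with all of this is the stated p.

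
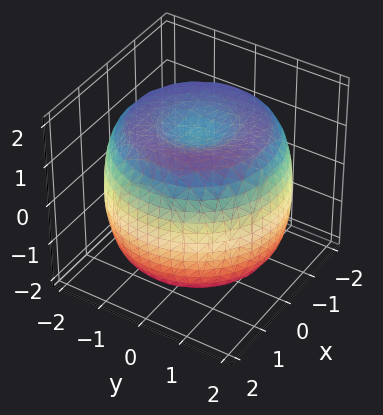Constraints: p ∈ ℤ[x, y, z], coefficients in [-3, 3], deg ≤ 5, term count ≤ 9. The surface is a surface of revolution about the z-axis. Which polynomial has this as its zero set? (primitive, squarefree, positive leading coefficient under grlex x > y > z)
x^4 + 2*x^2*y^2 + y^4 - 3*x^2 - 3*y^2 + 2*z^2 - 3

1. deg p = 4.
2. Symmetries: every cross-section ⟂ z is a circle, so x, y appear only via x² + y².
3. From the visible intercepts: a circular section at z = 1 has radius between 1 and 2.
4. Fitting integer coefficients to these (and the overall shape) gives p.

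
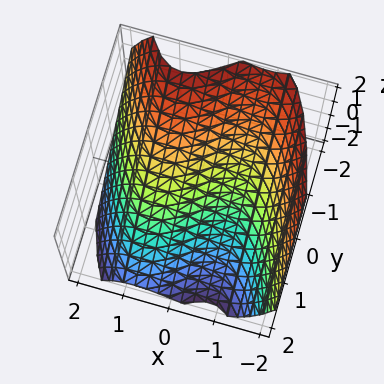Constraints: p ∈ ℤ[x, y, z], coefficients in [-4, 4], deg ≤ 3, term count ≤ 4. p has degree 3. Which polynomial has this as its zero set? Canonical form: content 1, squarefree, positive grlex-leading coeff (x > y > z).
Degree: a generic line meets the surface in up to 3 points, so deg p = 3.
Observable constraints: one x-axis crossing is at x = 0; it meets the z-axis at z = 0 (among the integer gridlines); it meets the y-axis at y = 0 (among the integer gridlines).
Fitting integer coefficients to these (and the overall shape) gives p.

x^3 - 2*x + 3*y + 3*z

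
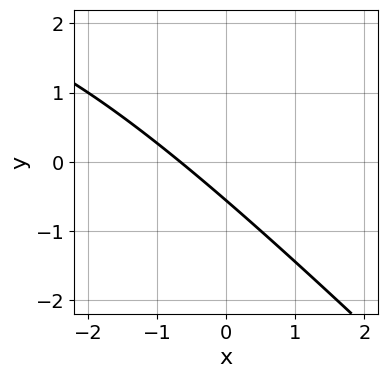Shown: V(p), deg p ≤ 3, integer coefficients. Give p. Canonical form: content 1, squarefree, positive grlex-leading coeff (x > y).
x*y + y^2 - 3*x - 3*y - 2

deg p = 2.
The integer polynomial consistent with all of this is the stated p.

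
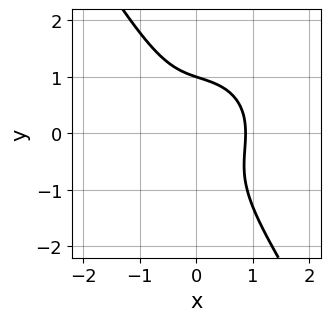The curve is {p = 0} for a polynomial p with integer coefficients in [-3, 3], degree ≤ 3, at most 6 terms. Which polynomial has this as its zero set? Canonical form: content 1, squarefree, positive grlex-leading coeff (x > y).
Degree: the shape is more complex than any degree-2 curve, so deg p = 3.
Reading off the gridlines: it meets the y-axis at y = 1 (among the integer gridlines).
Solving for integer coefficients yields p as stated.

3*x^3 + 2*x*y^2 + 2*y^3 - 2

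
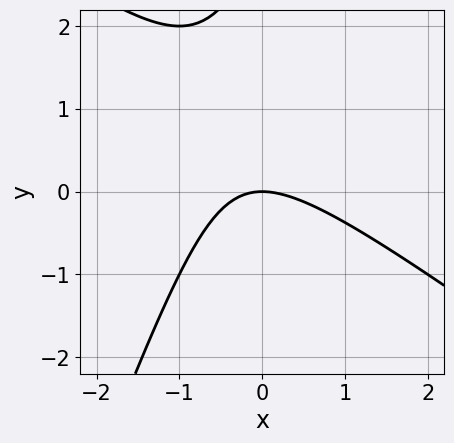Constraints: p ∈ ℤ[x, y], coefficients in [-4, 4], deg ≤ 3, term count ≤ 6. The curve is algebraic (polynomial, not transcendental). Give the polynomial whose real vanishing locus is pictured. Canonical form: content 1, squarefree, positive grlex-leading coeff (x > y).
Degree: no degree-1 curve has this shape, so deg p = 2.
From the axis intercepts and sections: it crosses the y-axis at the gridline y = 0; it crosses the x-axis at the gridline x = 0.
Solving for integer coefficients yields p as stated.

2*x^2 + 2*x*y - y^2 + 3*y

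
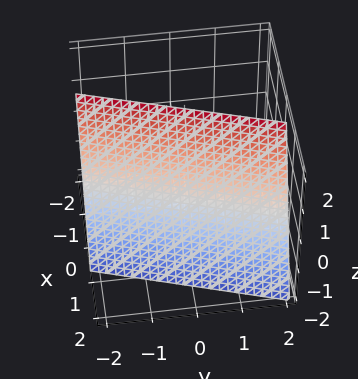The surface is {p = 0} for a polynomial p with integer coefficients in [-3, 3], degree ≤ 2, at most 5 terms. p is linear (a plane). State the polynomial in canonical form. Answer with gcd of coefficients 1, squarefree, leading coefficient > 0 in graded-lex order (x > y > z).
3*x - y + z - 2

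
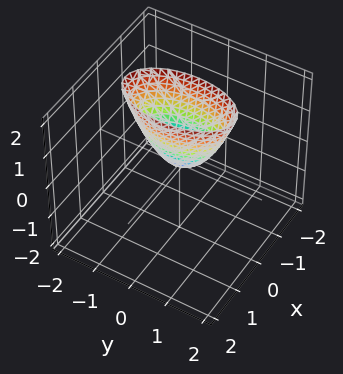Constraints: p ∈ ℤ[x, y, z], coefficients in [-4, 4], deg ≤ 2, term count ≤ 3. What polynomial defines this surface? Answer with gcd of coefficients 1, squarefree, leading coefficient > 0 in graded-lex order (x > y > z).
3*x^2 + y^2 - z

deg p = 2. A single bowl opening along one axis; a quadric.
Symmetries: mirror symmetry x ↦ −x ⇒ only even powers of x; mirror symmetry y ↦ −y ⇒ only even powers of y.
Checking where it meets the axes: one z-axis crossing is at z = 0; one x-axis crossing is at x = 0.
Assembling these constraints gives the stated polynomial.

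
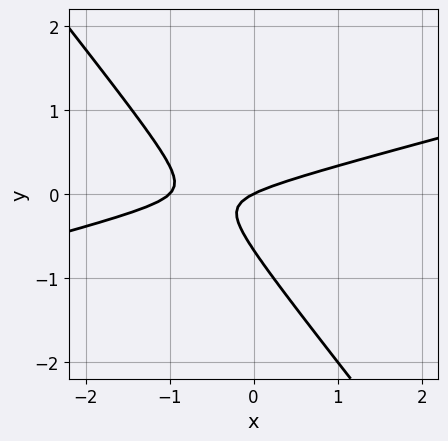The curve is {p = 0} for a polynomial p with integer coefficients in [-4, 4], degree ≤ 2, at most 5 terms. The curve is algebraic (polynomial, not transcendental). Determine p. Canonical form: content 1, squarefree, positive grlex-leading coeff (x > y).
(a) Degree: the shape is more complex than any degree-1 curve, so deg p = 2.
(b) Checking where it meets the axes: among the integer gridlines, it crosses the x-axis at x ∈ {-1, 0}; it crosses the y-axis at the gridline y = 0.
(c) These observations pin down the coefficients.

x^2 - 3*x*y - 3*y^2 + x - 2*y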